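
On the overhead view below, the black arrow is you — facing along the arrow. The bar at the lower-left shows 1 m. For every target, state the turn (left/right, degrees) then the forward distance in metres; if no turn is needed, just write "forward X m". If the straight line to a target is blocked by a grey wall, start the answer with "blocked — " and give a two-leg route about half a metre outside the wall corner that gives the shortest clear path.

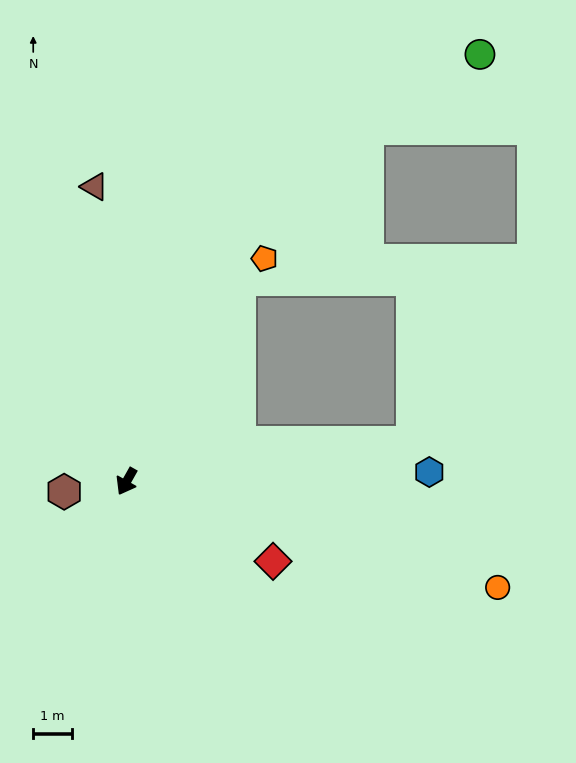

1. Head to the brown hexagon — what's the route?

turn right 51°, forward 1.6 m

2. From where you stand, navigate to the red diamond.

turn left 91°, forward 4.3 m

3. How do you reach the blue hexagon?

turn left 121°, forward 7.9 m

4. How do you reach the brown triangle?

turn right 144°, forward 7.7 m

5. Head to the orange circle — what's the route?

turn left 103°, forward 10.1 m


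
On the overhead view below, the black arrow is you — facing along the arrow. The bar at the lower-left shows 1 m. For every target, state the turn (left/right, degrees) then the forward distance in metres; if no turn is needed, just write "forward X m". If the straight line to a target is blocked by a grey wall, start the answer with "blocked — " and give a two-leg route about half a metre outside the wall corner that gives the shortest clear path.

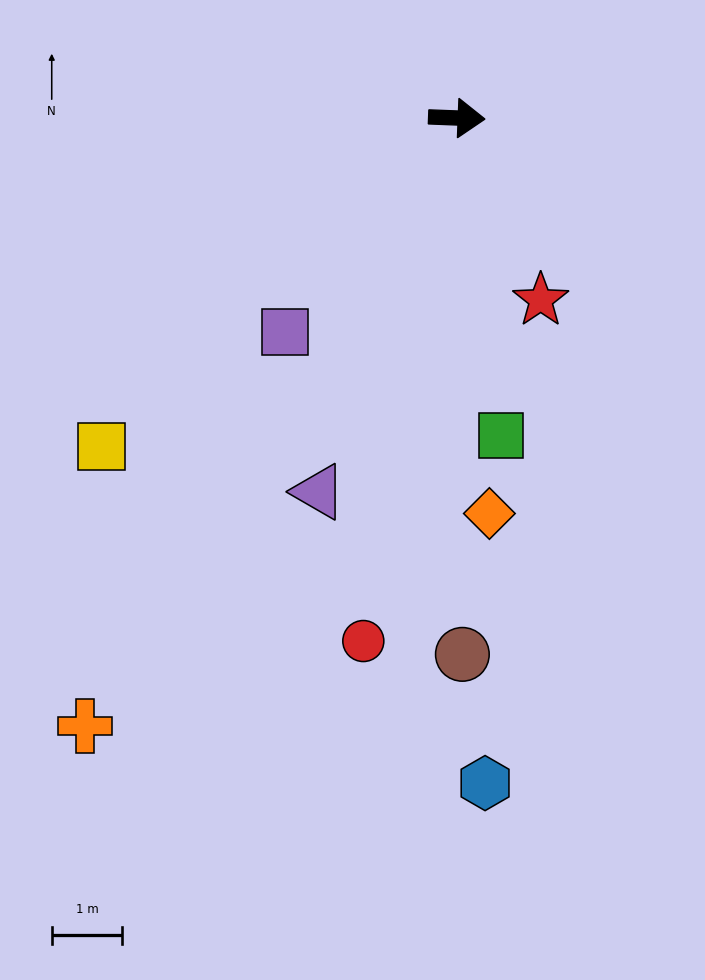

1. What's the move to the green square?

turn right 80°, forward 4.5 m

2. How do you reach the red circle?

turn right 98°, forward 7.5 m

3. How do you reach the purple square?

turn right 126°, forward 3.9 m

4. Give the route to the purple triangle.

turn right 108°, forward 5.6 m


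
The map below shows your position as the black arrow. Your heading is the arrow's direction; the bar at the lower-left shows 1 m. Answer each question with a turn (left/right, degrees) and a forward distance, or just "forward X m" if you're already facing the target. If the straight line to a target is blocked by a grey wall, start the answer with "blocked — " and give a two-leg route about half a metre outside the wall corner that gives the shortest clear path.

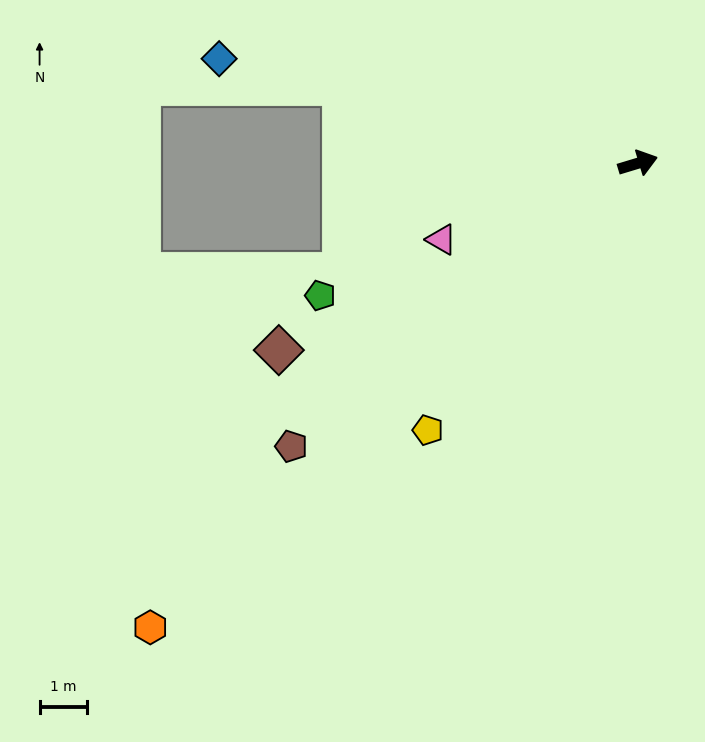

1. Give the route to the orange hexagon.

turn right 153°, forward 14.1 m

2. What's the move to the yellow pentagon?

turn right 145°, forward 7.1 m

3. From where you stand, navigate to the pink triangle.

turn right 176°, forward 4.4 m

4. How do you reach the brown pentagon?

turn right 158°, forward 9.4 m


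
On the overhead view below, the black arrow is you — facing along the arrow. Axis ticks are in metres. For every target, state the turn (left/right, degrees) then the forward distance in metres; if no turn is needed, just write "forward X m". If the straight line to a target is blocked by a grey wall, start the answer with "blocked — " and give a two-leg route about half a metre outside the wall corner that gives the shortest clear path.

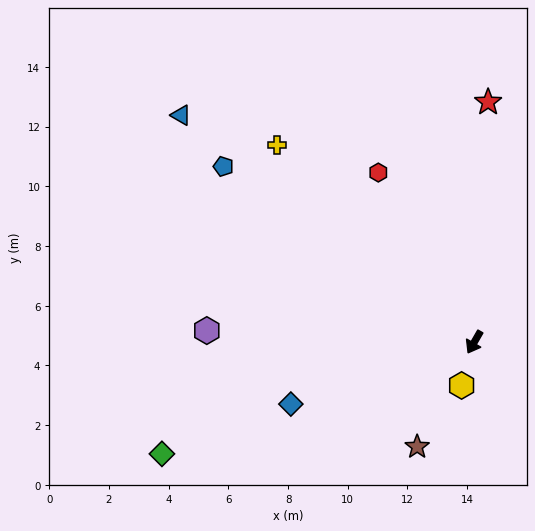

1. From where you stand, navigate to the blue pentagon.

turn right 95°, forward 10.3 m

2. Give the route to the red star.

turn right 153°, forward 8.1 m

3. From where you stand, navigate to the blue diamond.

turn right 41°, forward 6.5 m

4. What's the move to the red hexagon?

turn right 121°, forward 6.5 m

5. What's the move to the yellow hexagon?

turn left 14°, forward 1.5 m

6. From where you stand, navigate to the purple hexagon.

turn right 63°, forward 9.0 m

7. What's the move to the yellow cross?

turn right 105°, forward 9.3 m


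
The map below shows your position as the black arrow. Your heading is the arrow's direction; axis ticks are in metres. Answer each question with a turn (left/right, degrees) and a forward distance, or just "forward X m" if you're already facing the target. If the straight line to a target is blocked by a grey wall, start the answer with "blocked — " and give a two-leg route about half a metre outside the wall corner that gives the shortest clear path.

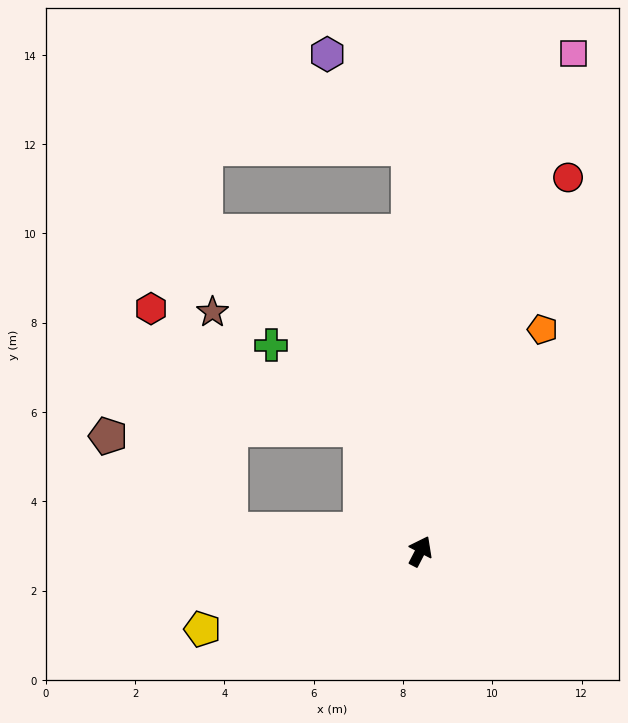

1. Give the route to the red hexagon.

blocked — turn left 52°, forward 3.1 m, then turn left 36°, forward 5.4 m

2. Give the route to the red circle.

turn left 6°, forward 9.0 m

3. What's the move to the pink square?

turn left 10°, forward 11.7 m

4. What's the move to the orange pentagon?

forward 5.7 m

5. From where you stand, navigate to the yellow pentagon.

turn left 137°, forward 5.2 m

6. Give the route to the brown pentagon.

blocked — turn left 111°, forward 4.3 m, then turn right 32°, forward 3.4 m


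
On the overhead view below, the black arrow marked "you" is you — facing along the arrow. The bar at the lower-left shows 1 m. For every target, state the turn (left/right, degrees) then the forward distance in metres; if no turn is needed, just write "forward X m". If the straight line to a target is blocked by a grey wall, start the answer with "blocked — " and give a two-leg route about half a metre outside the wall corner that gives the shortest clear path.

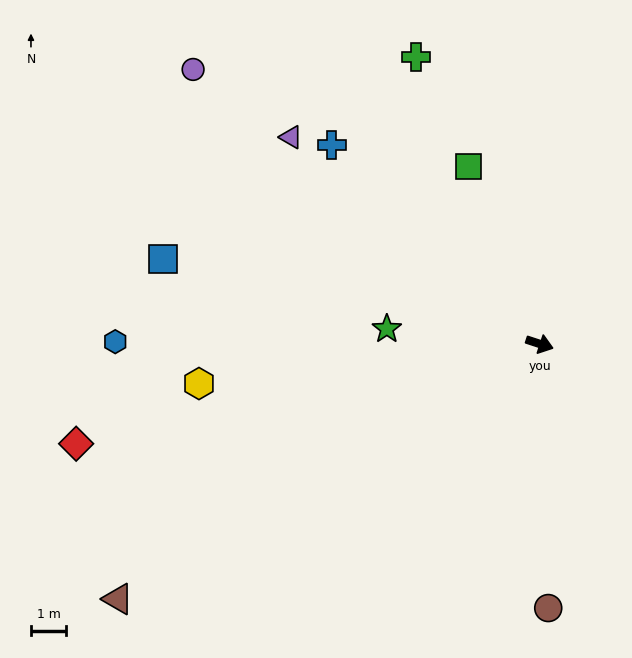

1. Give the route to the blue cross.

turn left 154°, forward 8.2 m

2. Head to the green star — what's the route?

turn right 167°, forward 4.4 m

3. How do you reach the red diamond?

turn right 150°, forward 13.5 m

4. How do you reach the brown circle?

turn right 70°, forward 7.5 m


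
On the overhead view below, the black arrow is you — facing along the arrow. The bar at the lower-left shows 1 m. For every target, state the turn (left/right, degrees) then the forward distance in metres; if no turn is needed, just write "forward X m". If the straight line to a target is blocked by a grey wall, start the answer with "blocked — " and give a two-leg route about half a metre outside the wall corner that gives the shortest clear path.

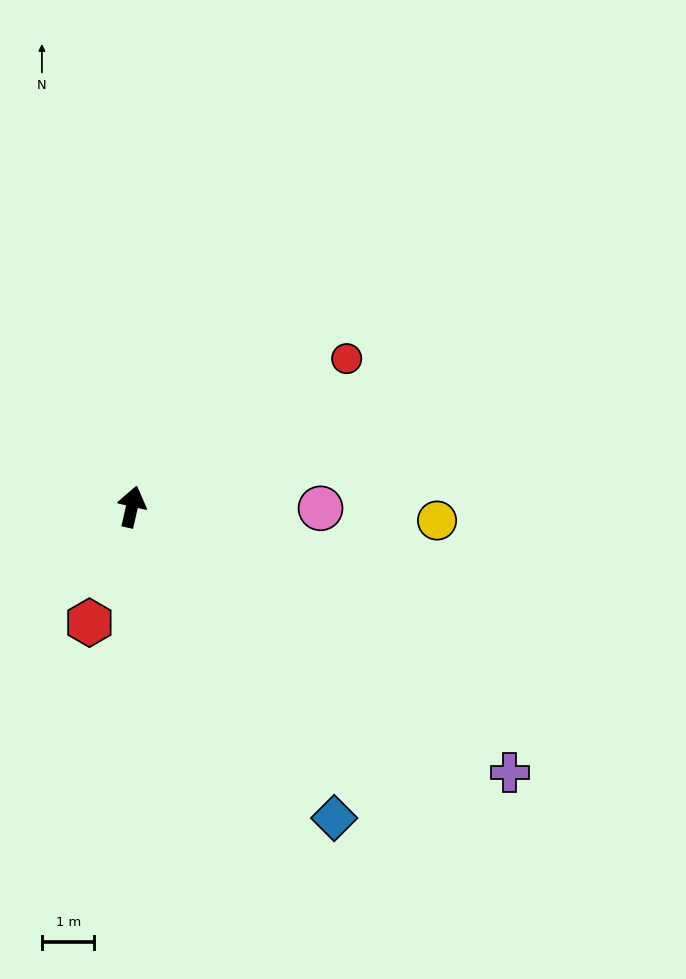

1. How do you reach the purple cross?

turn right 112°, forward 8.8 m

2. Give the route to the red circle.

turn right 43°, forward 5.0 m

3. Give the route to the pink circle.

turn right 78°, forward 3.6 m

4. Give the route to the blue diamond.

turn right 134°, forward 7.1 m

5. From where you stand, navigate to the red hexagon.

turn left 173°, forward 2.4 m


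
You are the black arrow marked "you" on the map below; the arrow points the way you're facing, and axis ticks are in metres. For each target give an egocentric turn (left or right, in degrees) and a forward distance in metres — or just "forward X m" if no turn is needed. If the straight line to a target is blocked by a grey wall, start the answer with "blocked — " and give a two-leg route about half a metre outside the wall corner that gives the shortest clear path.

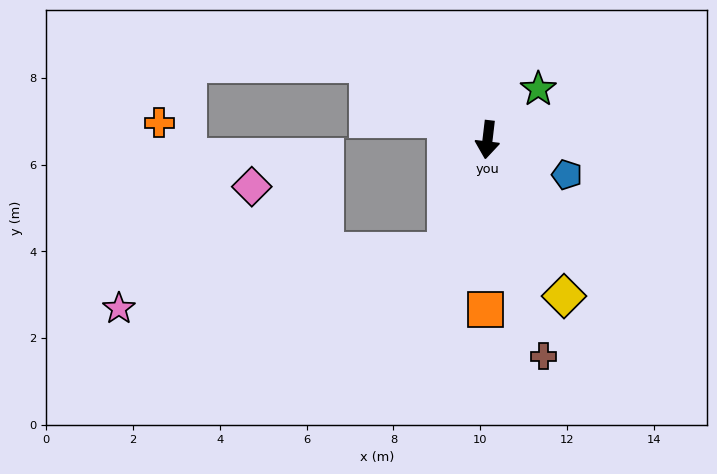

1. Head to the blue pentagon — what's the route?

turn left 73°, forward 2.0 m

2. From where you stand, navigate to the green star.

turn left 142°, forward 1.7 m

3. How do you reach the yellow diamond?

turn left 33°, forward 4.0 m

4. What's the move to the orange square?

turn left 6°, forward 3.9 m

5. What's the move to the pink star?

blocked — turn right 14°, forward 2.7 m, then turn right 59°, forward 7.6 m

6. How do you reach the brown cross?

turn left 21°, forward 5.2 m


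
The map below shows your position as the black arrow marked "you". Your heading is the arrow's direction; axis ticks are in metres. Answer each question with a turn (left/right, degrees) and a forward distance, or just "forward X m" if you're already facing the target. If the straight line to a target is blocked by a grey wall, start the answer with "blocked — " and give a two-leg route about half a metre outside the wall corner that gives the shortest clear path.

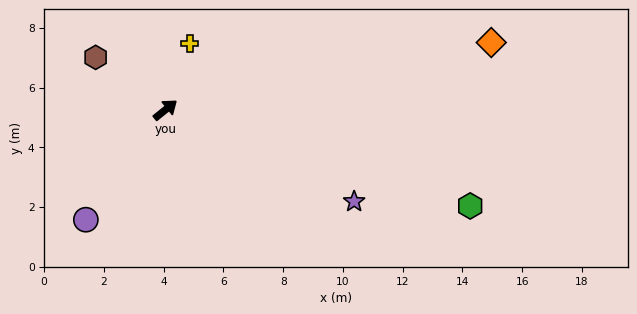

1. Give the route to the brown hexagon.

turn left 104°, forward 2.9 m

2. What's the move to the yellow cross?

turn left 31°, forward 2.4 m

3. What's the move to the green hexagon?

turn right 56°, forward 10.7 m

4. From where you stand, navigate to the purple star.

turn right 65°, forward 7.0 m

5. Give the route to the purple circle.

turn right 165°, forward 4.5 m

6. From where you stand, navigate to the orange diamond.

turn right 27°, forward 11.1 m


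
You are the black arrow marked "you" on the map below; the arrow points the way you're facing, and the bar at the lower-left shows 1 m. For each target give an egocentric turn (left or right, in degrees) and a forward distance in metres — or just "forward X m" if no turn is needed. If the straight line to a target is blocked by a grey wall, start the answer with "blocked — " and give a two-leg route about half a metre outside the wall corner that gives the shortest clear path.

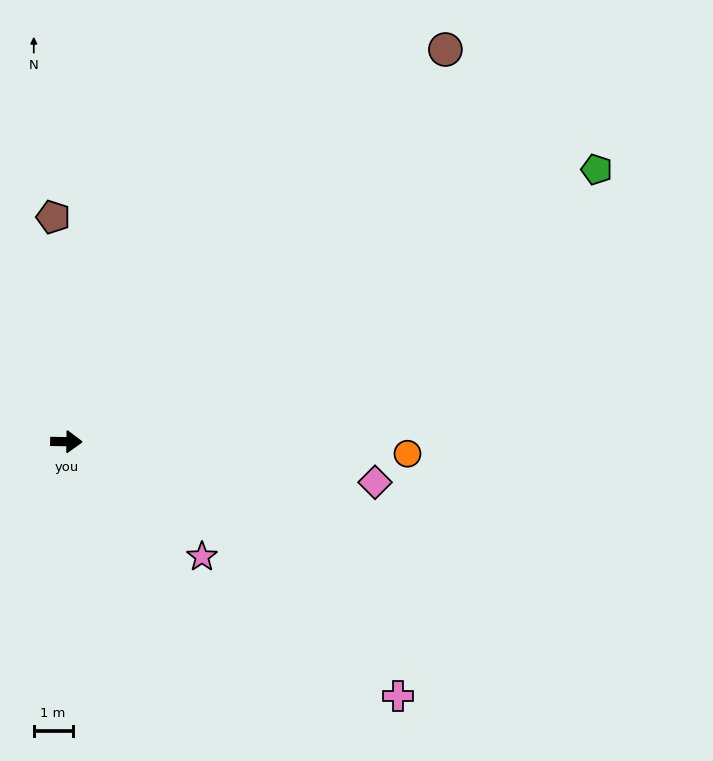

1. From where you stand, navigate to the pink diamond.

turn right 7°, forward 8.0 m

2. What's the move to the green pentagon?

turn left 28°, forward 15.4 m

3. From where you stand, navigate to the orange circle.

forward 8.8 m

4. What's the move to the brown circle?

turn left 47°, forward 14.1 m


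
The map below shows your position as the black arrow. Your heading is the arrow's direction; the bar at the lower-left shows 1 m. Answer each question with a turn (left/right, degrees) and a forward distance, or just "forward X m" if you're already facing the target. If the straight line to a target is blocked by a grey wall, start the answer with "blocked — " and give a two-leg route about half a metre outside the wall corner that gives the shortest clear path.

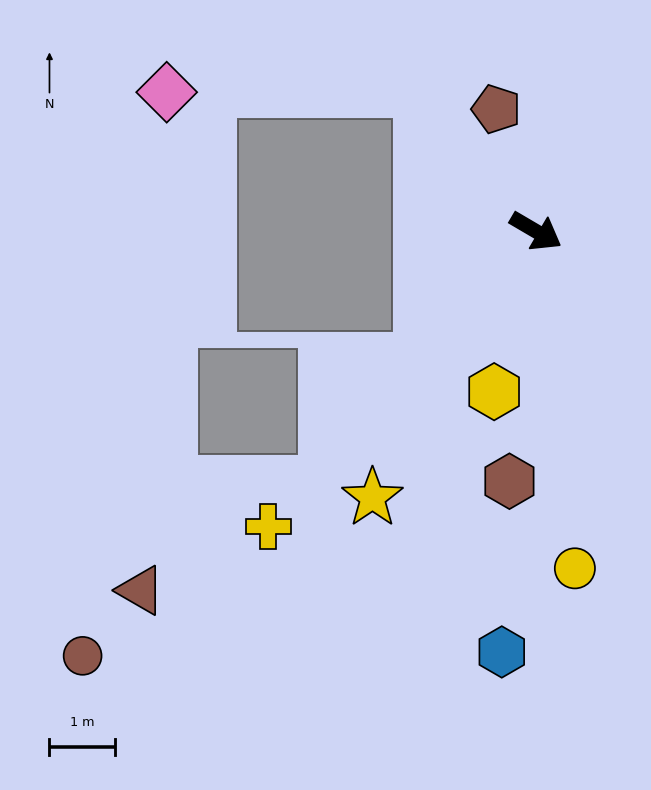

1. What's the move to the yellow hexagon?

turn right 74°, forward 2.5 m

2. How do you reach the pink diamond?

blocked — turn left 159°, forward 2.8 m, then turn left 52°, forward 3.9 m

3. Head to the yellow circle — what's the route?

turn right 53°, forward 5.2 m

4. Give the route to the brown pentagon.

turn left 138°, forward 2.0 m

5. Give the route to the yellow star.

turn right 91°, forward 4.8 m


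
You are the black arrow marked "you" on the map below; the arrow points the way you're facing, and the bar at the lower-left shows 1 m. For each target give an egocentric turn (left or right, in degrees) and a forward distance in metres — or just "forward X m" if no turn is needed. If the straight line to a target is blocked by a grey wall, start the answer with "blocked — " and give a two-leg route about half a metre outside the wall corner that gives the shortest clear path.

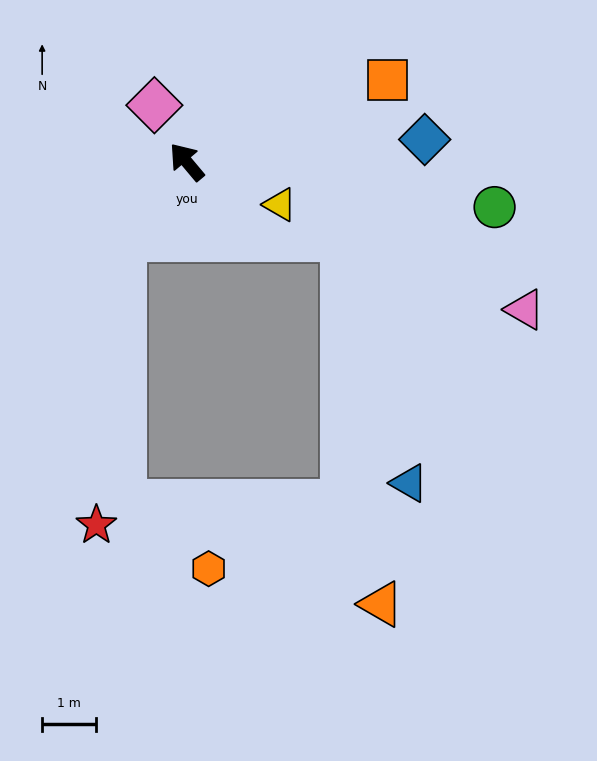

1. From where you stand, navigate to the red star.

blocked — turn left 101°, forward 1.9 m, then turn left 33°, forward 5.3 m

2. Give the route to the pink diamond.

turn right 10°, forward 1.2 m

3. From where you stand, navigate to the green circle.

turn right 138°, forward 5.8 m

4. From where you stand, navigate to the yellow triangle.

turn right 155°, forward 1.9 m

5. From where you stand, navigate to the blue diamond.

turn right 125°, forward 4.5 m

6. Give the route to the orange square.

turn right 108°, forward 4.0 m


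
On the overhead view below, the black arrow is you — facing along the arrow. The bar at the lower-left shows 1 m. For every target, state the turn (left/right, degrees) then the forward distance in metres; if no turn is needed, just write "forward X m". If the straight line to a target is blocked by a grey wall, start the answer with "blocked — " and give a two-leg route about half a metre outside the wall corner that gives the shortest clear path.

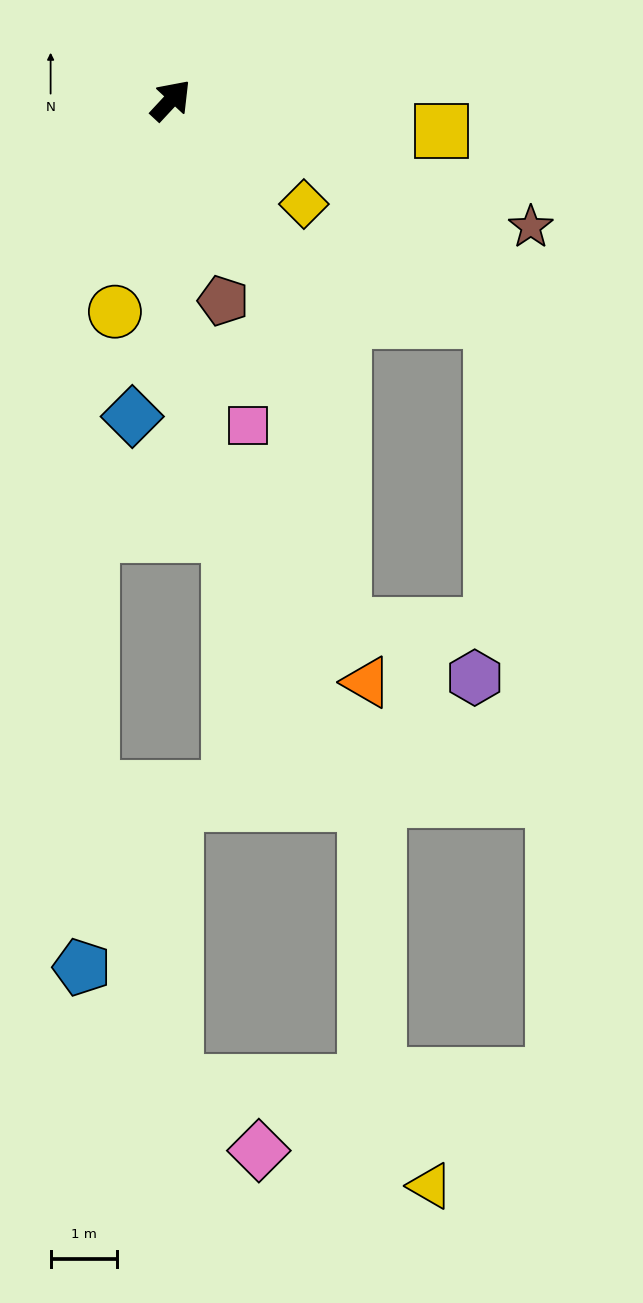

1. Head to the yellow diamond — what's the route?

turn right 85°, forward 2.5 m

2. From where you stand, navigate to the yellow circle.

turn right 152°, forward 3.3 m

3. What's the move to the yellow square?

turn right 54°, forward 4.1 m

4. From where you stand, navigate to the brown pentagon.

turn right 122°, forward 3.1 m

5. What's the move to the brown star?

turn right 67°, forward 5.7 m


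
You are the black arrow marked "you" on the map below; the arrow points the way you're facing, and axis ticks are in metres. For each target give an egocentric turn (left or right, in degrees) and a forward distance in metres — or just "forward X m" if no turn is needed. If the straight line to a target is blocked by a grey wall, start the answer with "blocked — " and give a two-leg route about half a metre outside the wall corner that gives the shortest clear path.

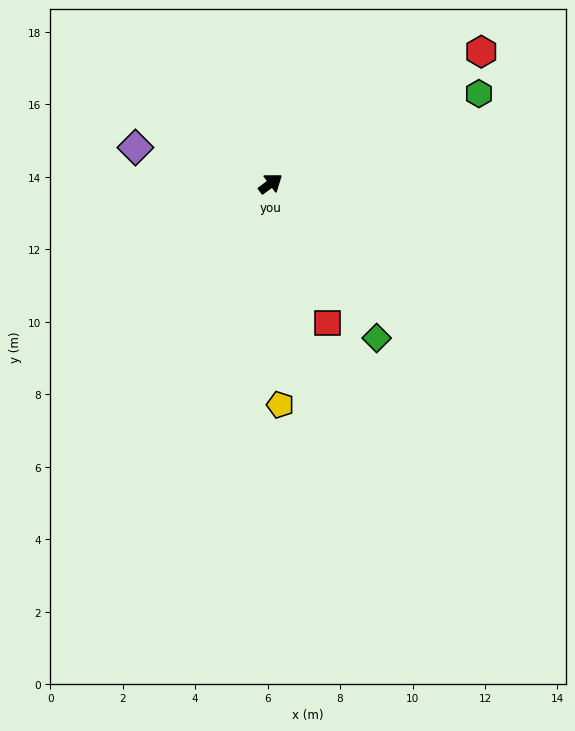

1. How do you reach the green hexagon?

turn right 13°, forward 6.3 m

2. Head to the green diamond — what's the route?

turn right 92°, forward 5.2 m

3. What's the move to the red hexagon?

turn right 4°, forward 6.9 m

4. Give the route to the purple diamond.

turn left 129°, forward 3.9 m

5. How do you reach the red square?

turn right 104°, forward 4.2 m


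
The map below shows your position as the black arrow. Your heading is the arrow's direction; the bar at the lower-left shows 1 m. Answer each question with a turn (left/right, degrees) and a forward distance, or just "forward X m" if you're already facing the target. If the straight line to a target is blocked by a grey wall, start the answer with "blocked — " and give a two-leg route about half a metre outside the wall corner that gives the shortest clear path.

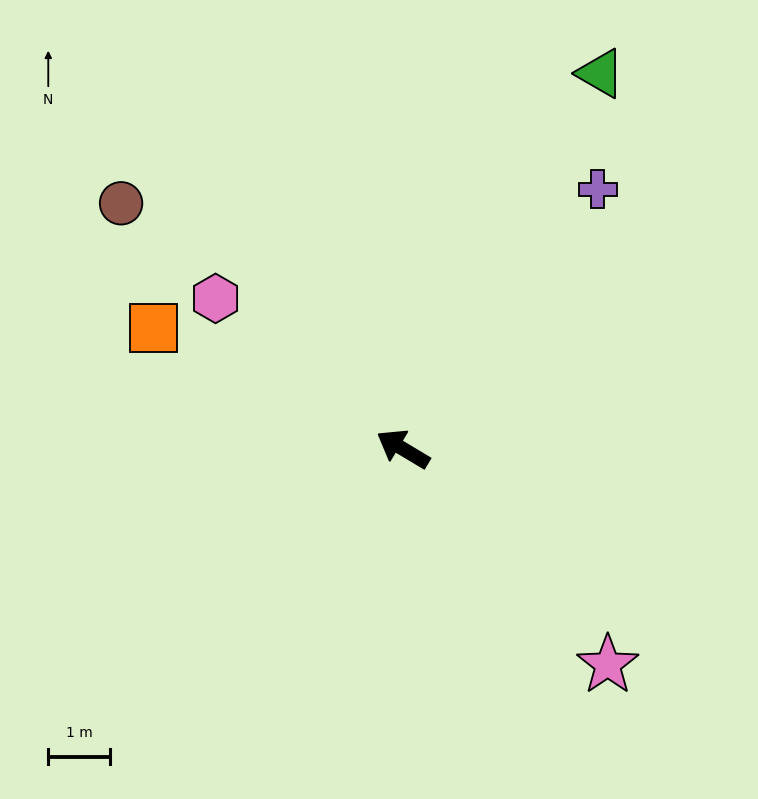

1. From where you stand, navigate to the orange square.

turn left 5°, forward 4.5 m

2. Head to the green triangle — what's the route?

turn right 87°, forward 6.8 m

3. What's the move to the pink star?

turn left 164°, forward 4.8 m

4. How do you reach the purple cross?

turn right 96°, forward 5.2 m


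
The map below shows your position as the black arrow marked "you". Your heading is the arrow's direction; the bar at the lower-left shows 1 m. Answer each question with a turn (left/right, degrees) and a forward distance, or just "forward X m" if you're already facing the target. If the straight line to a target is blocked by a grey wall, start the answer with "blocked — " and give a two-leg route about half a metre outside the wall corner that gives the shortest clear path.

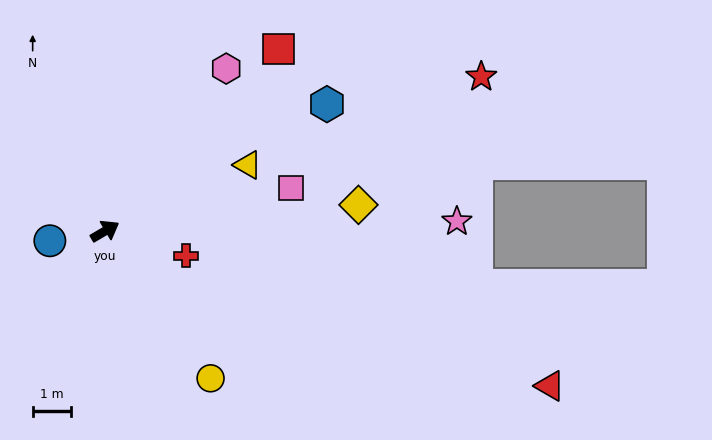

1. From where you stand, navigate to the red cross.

turn right 47°, forward 2.2 m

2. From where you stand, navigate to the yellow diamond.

turn right 25°, forward 6.7 m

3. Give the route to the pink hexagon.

turn left 23°, forward 5.3 m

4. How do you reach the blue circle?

turn left 160°, forward 1.5 m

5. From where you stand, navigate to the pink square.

turn right 17°, forward 5.0 m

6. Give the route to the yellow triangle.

turn right 6°, forward 4.1 m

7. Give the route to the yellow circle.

turn right 85°, forward 4.8 m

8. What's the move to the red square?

turn left 16°, forward 6.6 m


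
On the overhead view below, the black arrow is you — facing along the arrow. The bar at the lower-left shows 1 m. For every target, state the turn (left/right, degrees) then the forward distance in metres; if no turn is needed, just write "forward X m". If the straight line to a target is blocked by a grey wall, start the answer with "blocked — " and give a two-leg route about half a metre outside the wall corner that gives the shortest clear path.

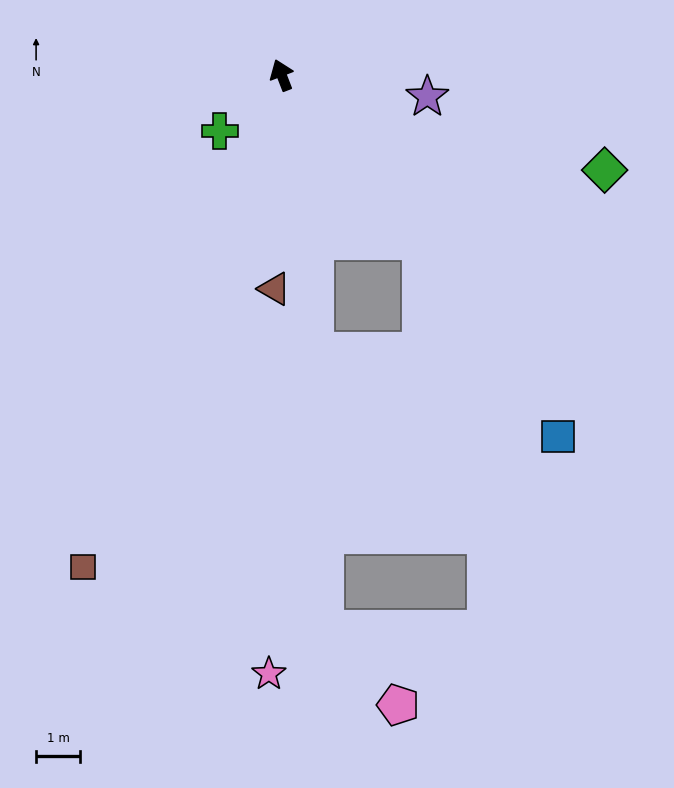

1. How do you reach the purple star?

turn right 120°, forward 3.3 m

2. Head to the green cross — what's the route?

turn left 111°, forward 1.9 m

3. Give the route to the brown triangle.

turn left 157°, forward 4.8 m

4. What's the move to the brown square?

turn left 137°, forward 12.0 m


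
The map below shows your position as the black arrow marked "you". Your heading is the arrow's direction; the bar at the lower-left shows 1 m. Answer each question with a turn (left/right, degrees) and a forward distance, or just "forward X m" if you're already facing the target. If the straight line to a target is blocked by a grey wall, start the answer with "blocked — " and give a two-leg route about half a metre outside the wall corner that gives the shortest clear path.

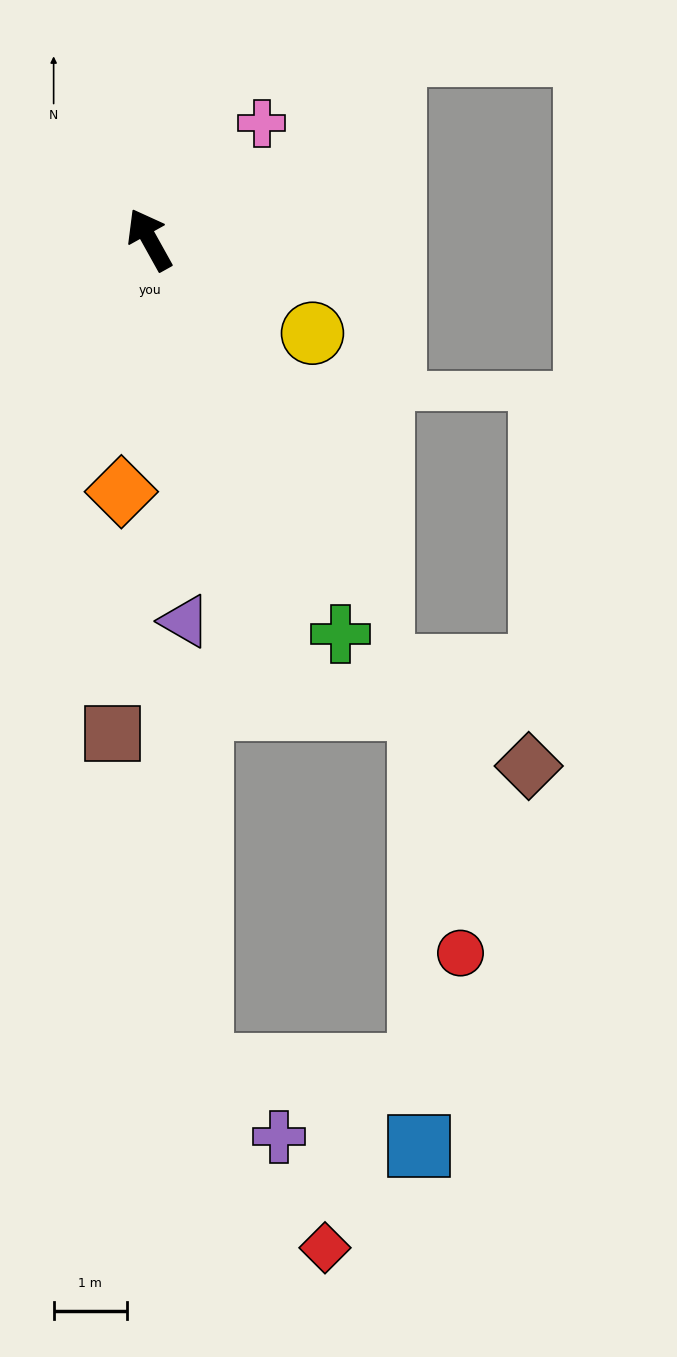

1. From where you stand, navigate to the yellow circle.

turn right 149°, forward 2.6 m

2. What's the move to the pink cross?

turn right 73°, forward 2.2 m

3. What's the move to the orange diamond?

turn left 145°, forward 3.5 m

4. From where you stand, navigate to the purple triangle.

turn left 156°, forward 5.3 m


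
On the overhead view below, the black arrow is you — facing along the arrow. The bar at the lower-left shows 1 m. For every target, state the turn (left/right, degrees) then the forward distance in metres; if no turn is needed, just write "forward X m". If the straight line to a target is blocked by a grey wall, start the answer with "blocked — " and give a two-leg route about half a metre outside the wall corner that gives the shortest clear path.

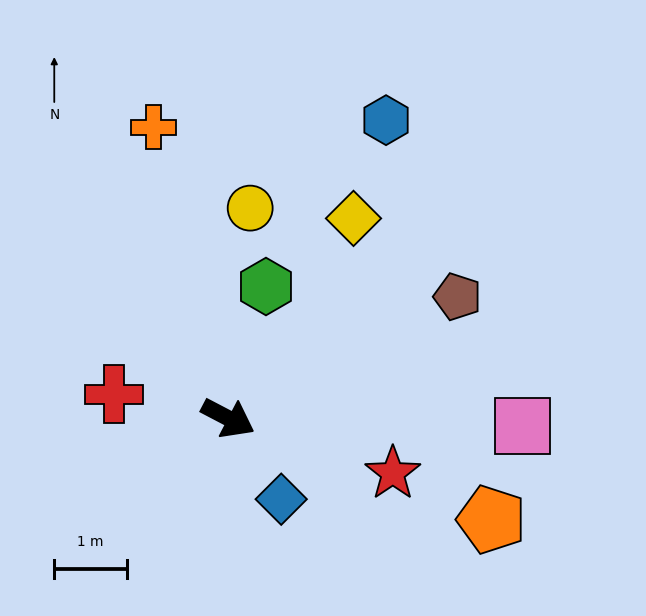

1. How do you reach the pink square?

turn left 26°, forward 4.1 m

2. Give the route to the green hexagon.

turn left 102°, forward 1.9 m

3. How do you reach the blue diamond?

turn right 29°, forward 1.3 m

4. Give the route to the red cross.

turn right 164°, forward 1.6 m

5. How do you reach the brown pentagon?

turn left 56°, forward 3.6 m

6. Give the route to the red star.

turn left 9°, forward 2.4 m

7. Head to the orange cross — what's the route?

turn left 132°, forward 4.2 m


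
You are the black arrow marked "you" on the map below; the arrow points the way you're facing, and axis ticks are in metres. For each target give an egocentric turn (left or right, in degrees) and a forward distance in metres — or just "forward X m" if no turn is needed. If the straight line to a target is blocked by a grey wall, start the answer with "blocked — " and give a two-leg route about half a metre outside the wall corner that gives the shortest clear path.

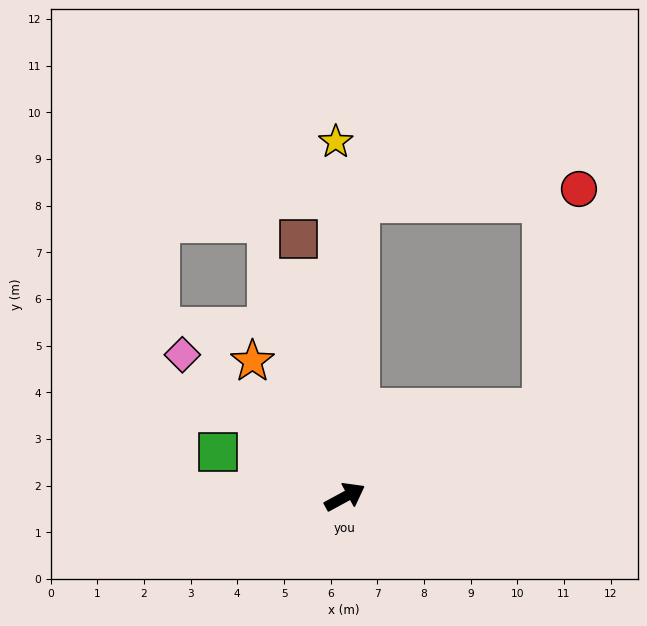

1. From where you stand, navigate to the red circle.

blocked — turn right 4°, forward 4.6 m, then turn left 56°, forward 4.8 m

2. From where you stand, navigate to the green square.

turn left 132°, forward 2.9 m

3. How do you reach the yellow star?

turn left 63°, forward 7.6 m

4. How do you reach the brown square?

turn left 72°, forward 5.6 m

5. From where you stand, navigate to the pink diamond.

turn left 110°, forward 4.6 m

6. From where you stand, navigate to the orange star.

turn left 96°, forward 3.5 m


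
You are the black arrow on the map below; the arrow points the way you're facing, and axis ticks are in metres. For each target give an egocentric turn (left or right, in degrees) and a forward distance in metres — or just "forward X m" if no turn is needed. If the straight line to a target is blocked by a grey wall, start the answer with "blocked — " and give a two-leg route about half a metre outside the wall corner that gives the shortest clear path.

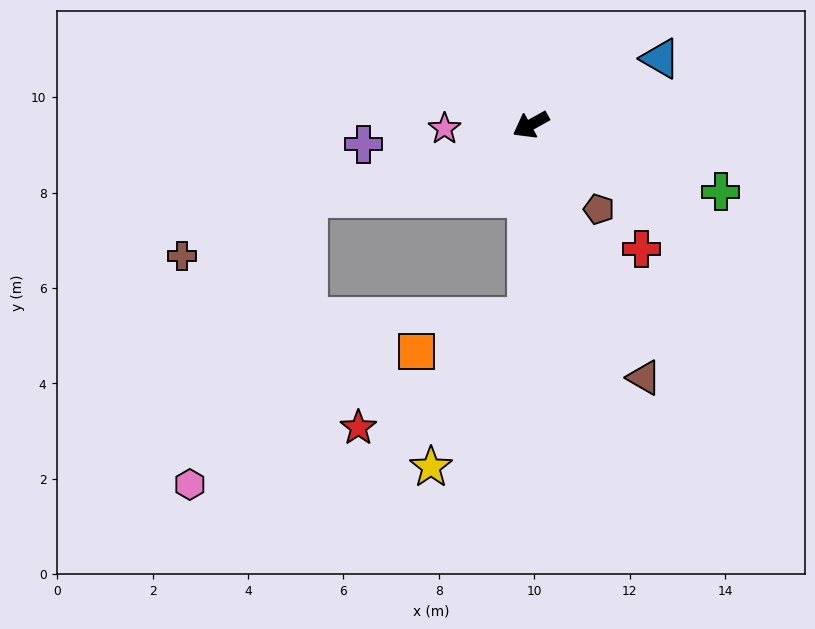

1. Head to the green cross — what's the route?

turn left 131°, forward 4.2 m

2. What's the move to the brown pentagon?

turn left 100°, forward 2.3 m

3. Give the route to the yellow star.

blocked — turn left 60°, forward 4.0 m, then turn right 32°, forward 3.7 m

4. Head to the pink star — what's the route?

turn right 27°, forward 1.8 m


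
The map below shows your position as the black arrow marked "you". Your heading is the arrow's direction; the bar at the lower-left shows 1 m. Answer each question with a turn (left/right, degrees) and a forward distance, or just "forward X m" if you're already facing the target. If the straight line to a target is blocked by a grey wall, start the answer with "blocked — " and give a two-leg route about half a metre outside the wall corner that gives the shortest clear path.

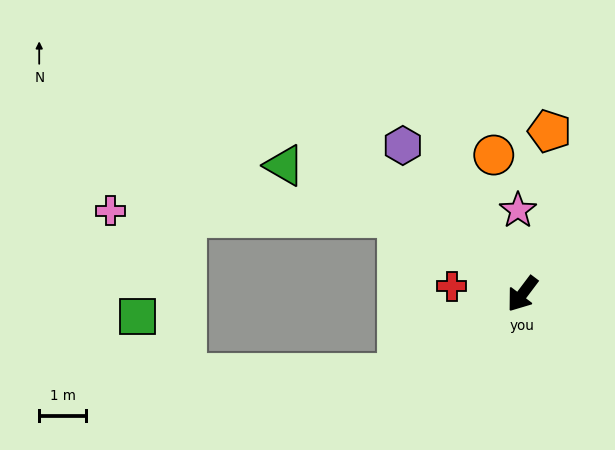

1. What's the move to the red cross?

turn right 59°, forward 1.5 m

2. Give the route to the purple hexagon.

turn right 104°, forward 4.0 m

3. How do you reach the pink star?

turn right 140°, forward 1.8 m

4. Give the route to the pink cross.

blocked — turn right 84°, forward 3.1 m, then turn left 30°, forward 6.1 m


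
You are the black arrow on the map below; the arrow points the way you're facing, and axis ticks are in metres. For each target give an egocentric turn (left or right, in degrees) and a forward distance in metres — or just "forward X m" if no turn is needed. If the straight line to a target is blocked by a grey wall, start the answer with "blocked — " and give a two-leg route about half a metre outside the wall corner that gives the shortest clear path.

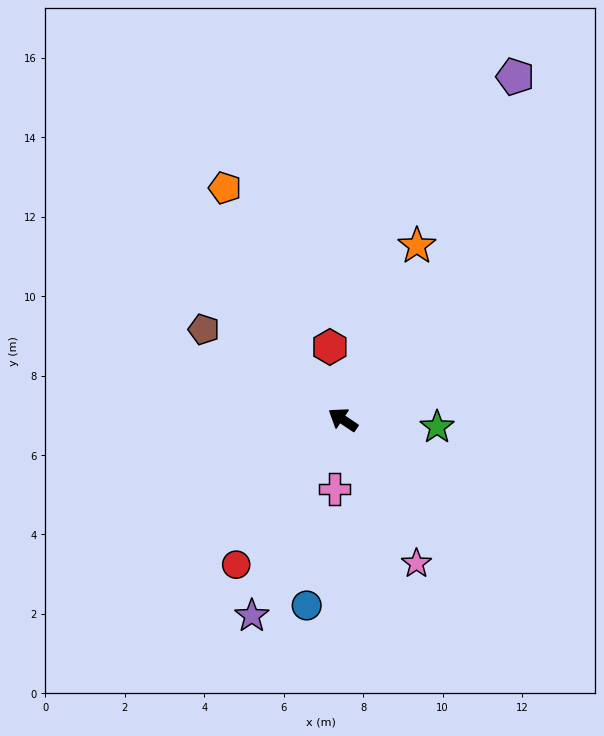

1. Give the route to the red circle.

turn left 87°, forward 4.5 m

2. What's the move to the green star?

turn right 151°, forward 2.4 m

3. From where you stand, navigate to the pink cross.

turn left 117°, forward 1.8 m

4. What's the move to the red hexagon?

turn right 46°, forward 1.9 m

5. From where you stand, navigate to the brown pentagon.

forward 4.2 m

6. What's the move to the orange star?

turn right 79°, forward 4.8 m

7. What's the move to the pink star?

turn left 151°, forward 4.1 m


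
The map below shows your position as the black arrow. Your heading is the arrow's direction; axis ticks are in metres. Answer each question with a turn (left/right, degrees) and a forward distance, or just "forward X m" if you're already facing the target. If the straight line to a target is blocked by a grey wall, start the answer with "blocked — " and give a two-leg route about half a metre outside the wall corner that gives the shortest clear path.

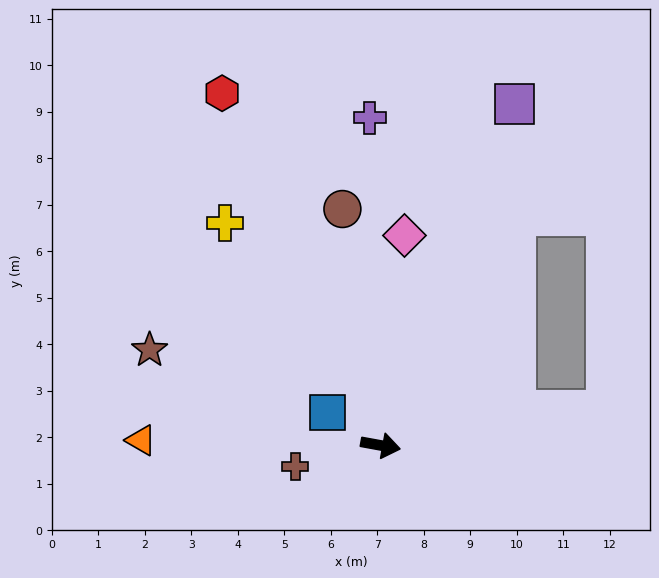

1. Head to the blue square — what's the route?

turn left 159°, forward 1.3 m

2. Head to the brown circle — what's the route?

turn left 110°, forward 5.1 m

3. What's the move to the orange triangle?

turn right 171°, forward 5.2 m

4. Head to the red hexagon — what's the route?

turn left 125°, forward 8.3 m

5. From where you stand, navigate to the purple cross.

turn left 102°, forward 7.0 m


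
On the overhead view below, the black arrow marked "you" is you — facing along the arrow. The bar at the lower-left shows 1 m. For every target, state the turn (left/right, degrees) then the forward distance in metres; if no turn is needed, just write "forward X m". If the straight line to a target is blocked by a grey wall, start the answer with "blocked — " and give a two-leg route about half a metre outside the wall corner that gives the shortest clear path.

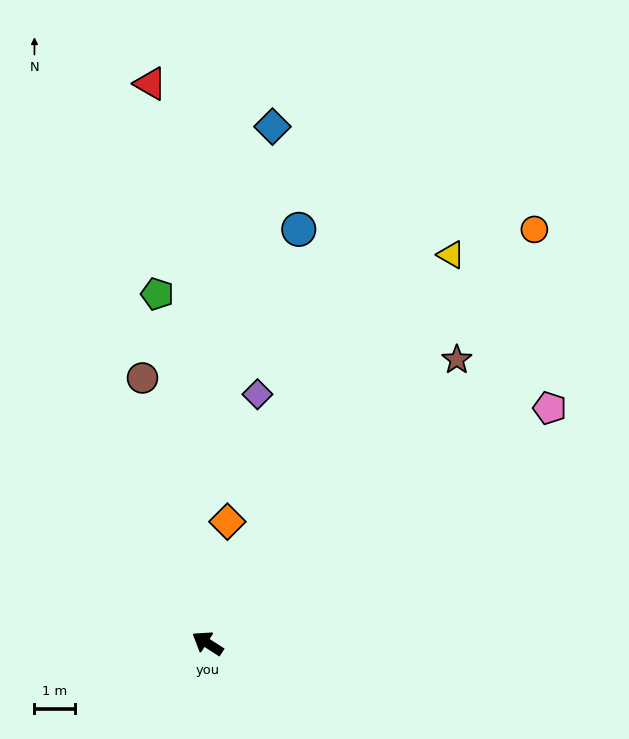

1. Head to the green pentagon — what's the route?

turn right 49°, forward 8.8 m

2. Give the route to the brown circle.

turn right 43°, forward 6.8 m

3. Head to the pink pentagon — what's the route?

turn right 113°, forward 10.4 m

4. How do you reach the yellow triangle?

turn right 89°, forward 11.4 m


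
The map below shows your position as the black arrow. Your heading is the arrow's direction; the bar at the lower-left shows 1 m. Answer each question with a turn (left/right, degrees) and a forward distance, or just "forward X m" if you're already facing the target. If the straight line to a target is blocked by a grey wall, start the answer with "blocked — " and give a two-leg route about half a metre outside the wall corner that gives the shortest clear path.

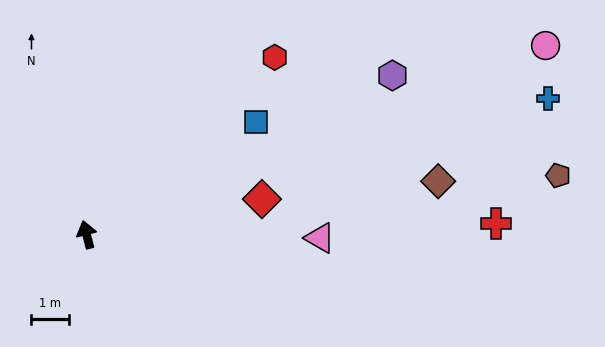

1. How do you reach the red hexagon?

turn right 61°, forward 7.0 m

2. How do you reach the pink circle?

turn right 82°, forward 13.4 m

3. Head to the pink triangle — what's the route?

turn right 105°, forward 6.3 m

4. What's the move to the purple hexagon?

turn right 77°, forward 9.3 m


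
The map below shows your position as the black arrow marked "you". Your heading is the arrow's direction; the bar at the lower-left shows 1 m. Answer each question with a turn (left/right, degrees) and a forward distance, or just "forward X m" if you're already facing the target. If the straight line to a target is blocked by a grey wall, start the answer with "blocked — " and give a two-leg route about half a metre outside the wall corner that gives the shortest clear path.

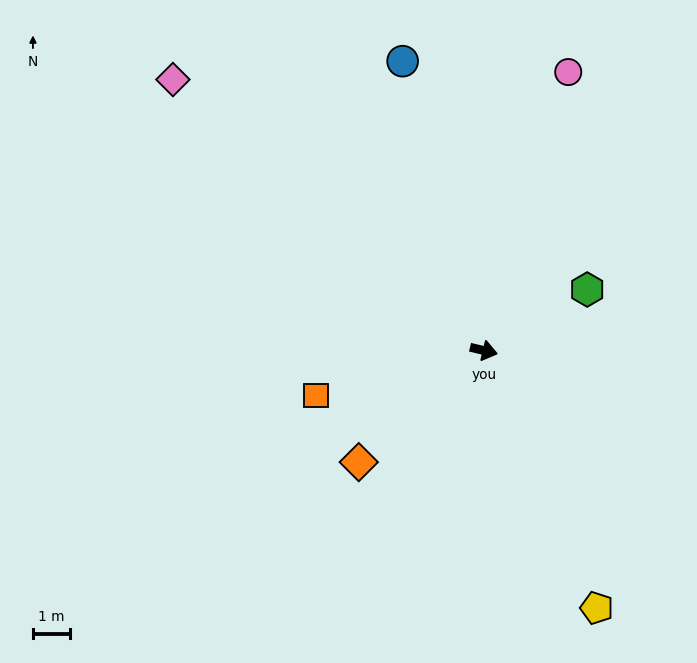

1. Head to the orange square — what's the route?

turn right 151°, forward 4.8 m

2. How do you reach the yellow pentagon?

turn right 53°, forward 7.7 m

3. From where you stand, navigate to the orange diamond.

turn right 125°, forward 4.6 m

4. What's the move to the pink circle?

turn left 87°, forward 8.0 m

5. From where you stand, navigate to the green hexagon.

turn left 44°, forward 3.3 m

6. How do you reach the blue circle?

turn left 119°, forward 8.2 m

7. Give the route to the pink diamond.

turn left 153°, forward 11.3 m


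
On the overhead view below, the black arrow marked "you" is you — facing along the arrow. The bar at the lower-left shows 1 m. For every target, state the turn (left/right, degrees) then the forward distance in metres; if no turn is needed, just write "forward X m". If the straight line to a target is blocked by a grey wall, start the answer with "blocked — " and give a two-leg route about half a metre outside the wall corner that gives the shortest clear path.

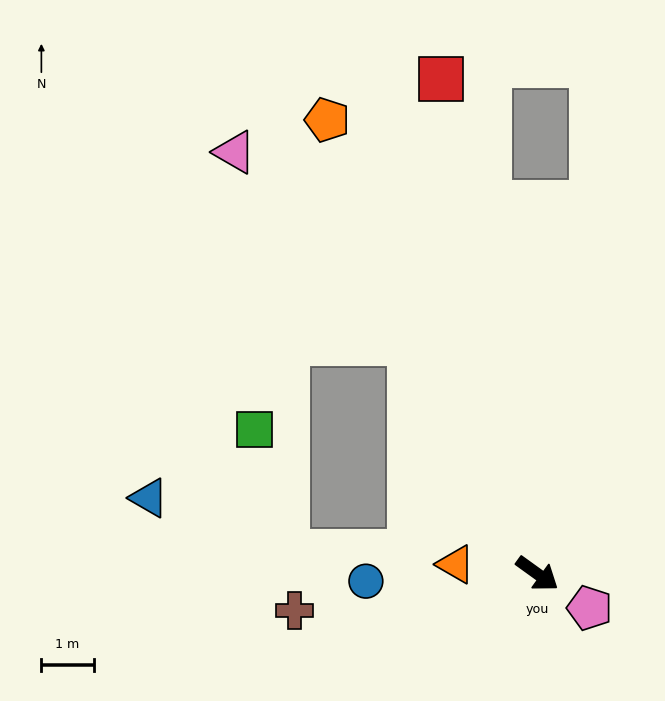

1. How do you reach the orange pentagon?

turn left 151°, forward 9.6 m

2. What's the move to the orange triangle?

turn right 151°, forward 1.6 m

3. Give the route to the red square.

turn left 137°, forward 9.7 m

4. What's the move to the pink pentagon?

turn left 3°, forward 1.2 m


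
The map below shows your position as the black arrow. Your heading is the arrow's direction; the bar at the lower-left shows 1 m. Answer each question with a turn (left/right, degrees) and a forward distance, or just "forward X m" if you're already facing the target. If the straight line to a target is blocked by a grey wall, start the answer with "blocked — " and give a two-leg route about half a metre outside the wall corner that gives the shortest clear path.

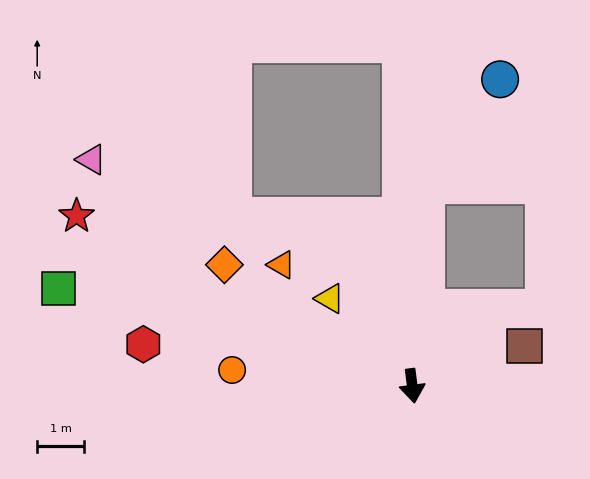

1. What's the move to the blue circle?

blocked — turn left 169°, forward 4.3 m, then turn right 32°, forward 2.8 m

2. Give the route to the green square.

turn right 113°, forward 7.9 m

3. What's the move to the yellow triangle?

turn right 144°, forward 2.6 m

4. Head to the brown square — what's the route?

turn left 102°, forward 2.6 m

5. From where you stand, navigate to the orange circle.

turn right 102°, forward 3.9 m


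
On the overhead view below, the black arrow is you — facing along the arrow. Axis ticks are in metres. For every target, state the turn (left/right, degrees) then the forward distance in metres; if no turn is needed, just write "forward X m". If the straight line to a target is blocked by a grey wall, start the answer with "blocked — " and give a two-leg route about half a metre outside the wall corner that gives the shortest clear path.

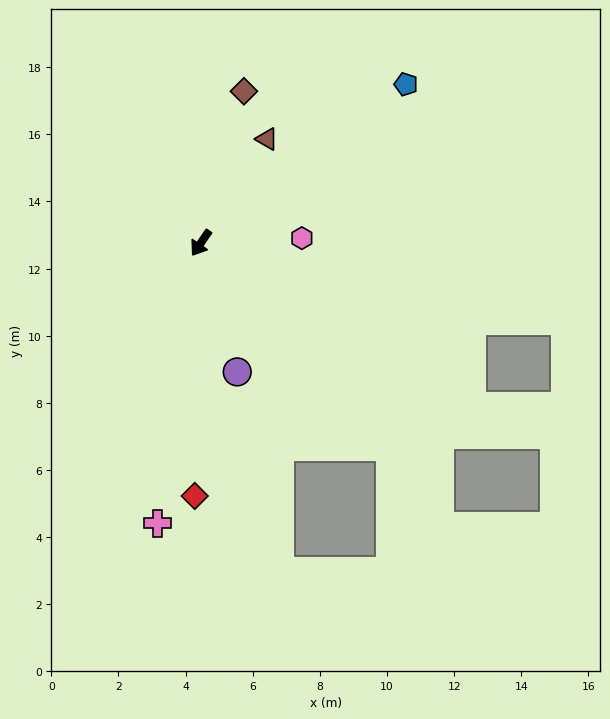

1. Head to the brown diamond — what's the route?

turn right 162°, forward 4.7 m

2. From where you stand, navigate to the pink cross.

turn left 25°, forward 8.4 m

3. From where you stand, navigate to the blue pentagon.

turn left 162°, forward 7.7 m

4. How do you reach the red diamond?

turn left 33°, forward 7.5 m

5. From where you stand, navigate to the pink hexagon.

turn left 127°, forward 3.0 m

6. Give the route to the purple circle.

turn left 50°, forward 4.0 m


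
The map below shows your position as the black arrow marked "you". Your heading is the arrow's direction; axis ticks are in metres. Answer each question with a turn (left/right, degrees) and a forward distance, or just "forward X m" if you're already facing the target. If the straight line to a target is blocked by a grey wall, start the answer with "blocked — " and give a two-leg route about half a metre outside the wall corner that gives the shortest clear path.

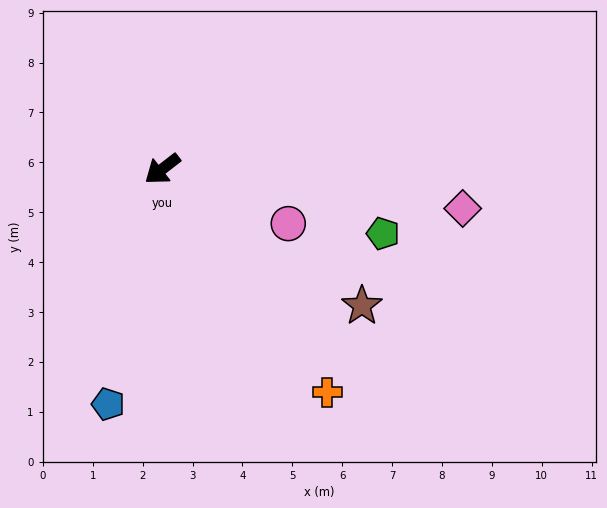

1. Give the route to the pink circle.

turn left 119°, forward 2.8 m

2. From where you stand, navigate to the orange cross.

turn left 89°, forward 5.6 m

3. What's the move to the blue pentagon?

turn left 39°, forward 4.8 m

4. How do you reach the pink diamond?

turn left 135°, forward 6.1 m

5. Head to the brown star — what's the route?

turn left 108°, forward 4.9 m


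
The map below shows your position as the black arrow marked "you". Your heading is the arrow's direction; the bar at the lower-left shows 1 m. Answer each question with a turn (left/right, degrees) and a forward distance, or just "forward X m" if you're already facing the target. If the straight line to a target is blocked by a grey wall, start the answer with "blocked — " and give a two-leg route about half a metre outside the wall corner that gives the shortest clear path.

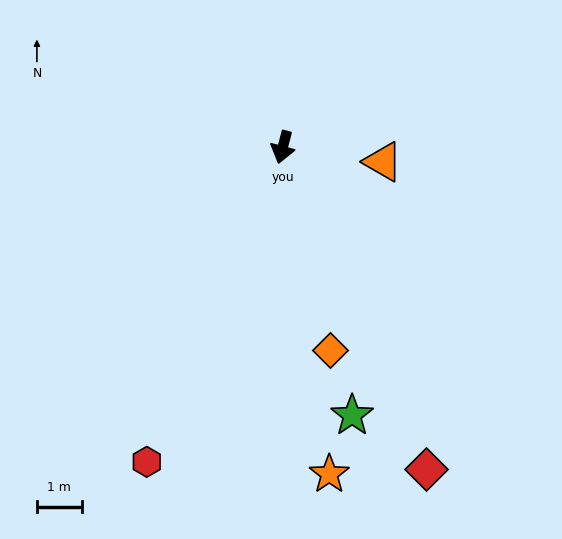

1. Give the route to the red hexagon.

turn right 9°, forward 7.6 m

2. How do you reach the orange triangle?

turn left 96°, forward 2.3 m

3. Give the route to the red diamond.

turn left 39°, forward 7.8 m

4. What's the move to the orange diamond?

turn left 28°, forward 4.6 m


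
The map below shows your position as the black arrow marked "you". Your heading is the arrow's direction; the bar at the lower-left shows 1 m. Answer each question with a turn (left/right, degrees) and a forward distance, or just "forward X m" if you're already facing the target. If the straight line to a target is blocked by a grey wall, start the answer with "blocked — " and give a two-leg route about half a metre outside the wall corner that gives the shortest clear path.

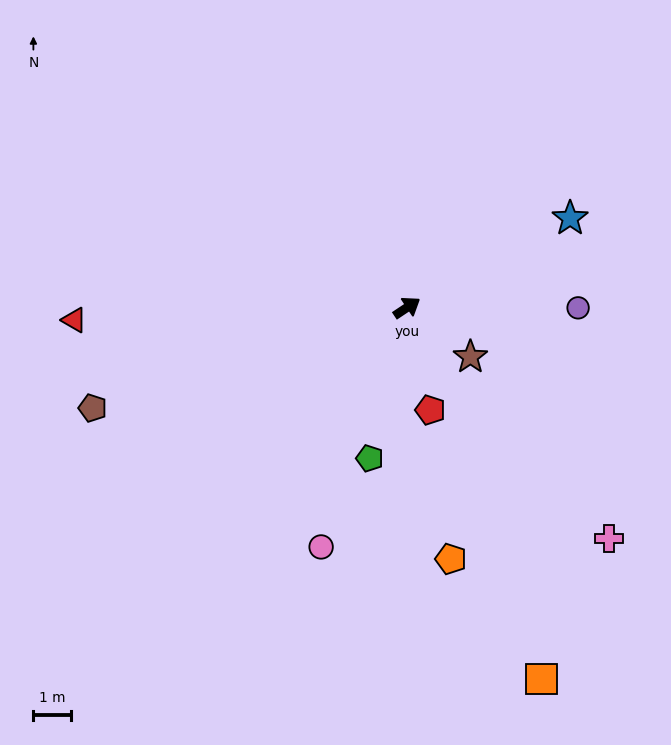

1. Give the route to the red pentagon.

turn right 111°, forward 2.8 m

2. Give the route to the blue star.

turn right 5°, forward 5.0 m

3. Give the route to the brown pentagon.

turn left 164°, forward 8.9 m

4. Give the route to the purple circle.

turn right 34°, forward 4.6 m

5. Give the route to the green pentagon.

turn right 138°, forward 4.2 m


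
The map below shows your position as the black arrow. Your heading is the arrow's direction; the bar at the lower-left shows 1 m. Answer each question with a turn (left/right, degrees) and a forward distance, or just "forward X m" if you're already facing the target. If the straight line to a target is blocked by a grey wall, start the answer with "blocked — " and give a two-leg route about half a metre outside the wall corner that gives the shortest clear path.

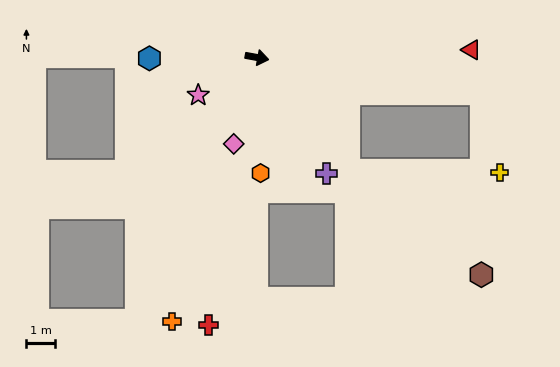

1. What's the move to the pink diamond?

turn right 95°, forward 3.1 m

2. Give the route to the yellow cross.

blocked — turn right 41°, forward 5.1 m, then turn left 51°, forward 5.3 m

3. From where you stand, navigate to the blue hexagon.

turn right 169°, forward 3.7 m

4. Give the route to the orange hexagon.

turn right 78°, forward 4.0 m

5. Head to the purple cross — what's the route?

turn right 49°, forward 4.7 m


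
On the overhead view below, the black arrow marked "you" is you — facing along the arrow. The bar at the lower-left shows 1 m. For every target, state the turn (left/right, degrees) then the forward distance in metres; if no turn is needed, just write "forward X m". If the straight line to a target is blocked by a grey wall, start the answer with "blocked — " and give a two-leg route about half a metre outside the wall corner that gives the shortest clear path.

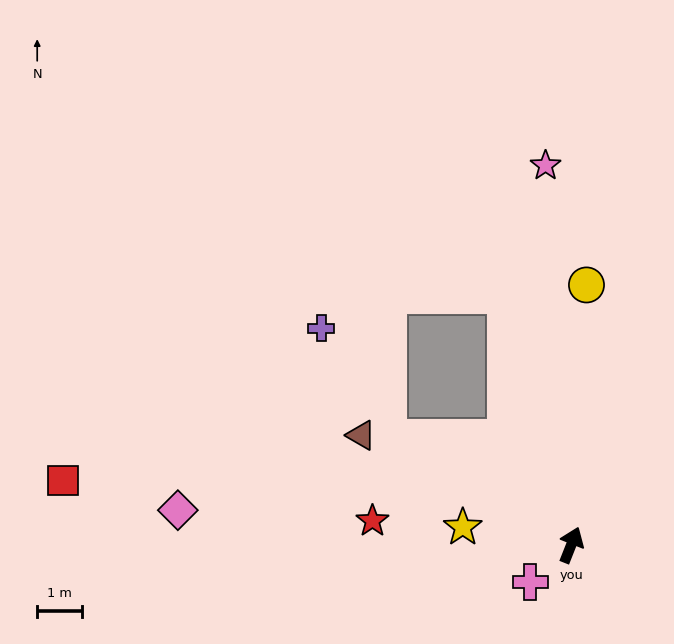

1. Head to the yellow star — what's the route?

turn left 102°, forward 2.5 m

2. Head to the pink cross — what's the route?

turn left 154°, forward 1.2 m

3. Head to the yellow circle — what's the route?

turn left 18°, forward 5.8 m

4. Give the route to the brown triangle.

turn left 84°, forward 5.3 m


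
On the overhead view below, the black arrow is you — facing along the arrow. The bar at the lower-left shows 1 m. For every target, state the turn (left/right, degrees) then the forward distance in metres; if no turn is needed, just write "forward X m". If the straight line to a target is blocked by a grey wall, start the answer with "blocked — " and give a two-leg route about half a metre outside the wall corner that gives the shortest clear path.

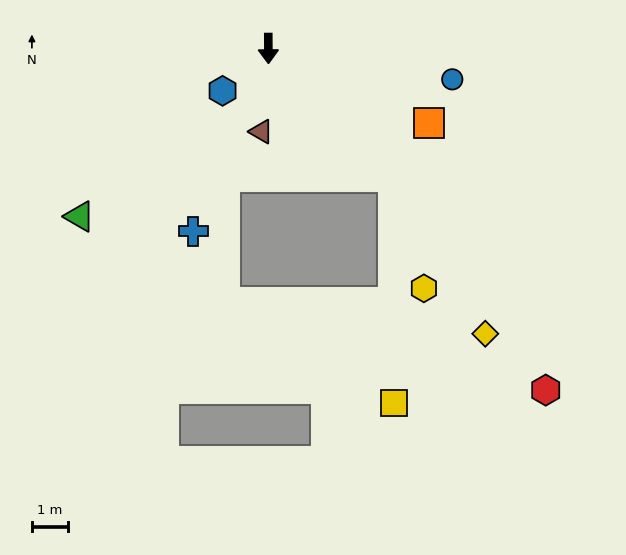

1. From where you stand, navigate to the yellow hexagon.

blocked — turn left 44°, forward 5.0 m, then turn right 29°, forward 3.2 m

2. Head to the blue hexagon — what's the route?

turn right 48°, forward 1.7 m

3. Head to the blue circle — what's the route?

turn left 80°, forward 5.2 m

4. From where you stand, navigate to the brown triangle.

turn right 5°, forward 2.3 m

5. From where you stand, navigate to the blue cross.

turn right 23°, forward 5.5 m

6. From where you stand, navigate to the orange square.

turn left 65°, forward 5.0 m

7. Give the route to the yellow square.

blocked — turn left 44°, forward 5.0 m, then turn right 44°, forward 6.3 m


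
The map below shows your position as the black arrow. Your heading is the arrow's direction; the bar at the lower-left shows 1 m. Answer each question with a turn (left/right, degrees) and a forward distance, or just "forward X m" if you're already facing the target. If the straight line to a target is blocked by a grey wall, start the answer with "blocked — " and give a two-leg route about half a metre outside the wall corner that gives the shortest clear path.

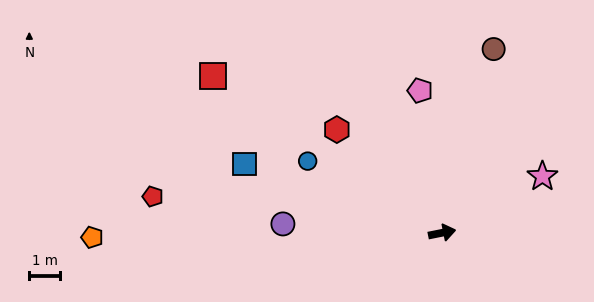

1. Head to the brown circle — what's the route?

turn left 63°, forward 6.2 m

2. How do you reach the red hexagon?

turn left 124°, forward 4.8 m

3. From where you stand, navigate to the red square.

turn left 134°, forward 9.0 m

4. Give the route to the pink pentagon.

turn left 87°, forward 4.7 m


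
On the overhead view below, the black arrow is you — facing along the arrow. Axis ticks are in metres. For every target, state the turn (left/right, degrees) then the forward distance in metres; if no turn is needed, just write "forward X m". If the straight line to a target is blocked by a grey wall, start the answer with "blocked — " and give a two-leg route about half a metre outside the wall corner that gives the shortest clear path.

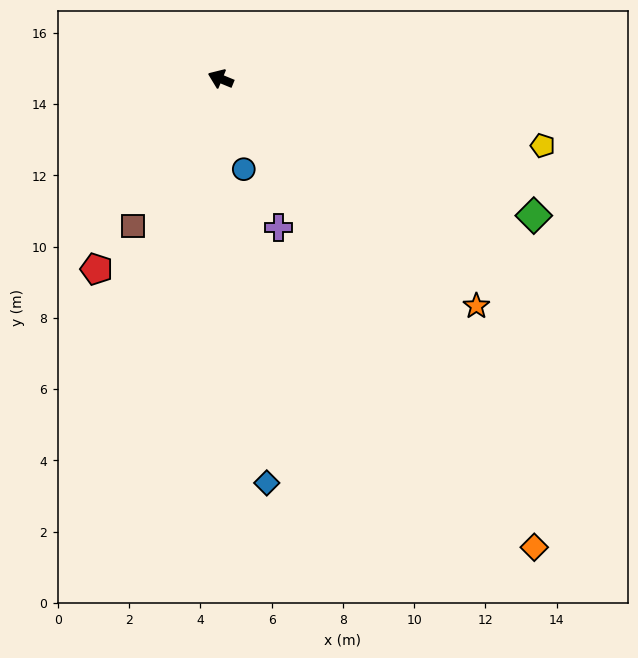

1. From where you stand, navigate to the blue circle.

turn left 127°, forward 2.6 m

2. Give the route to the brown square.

turn left 82°, forward 4.8 m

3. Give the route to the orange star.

turn left 161°, forward 9.6 m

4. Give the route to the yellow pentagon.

turn right 169°, forward 9.2 m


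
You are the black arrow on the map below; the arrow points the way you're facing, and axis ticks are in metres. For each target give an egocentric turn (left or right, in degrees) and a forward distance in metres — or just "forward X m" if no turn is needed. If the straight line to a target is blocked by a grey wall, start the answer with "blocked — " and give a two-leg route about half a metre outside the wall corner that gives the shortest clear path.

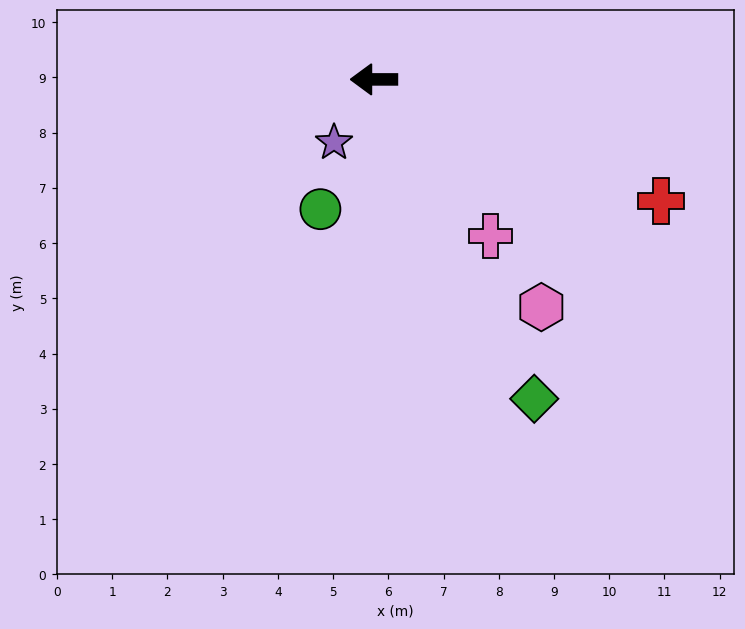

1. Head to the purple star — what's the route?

turn left 58°, forward 1.4 m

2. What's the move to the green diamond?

turn left 117°, forward 6.5 m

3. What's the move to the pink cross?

turn left 127°, forward 3.5 m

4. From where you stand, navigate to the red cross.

turn left 157°, forward 5.6 m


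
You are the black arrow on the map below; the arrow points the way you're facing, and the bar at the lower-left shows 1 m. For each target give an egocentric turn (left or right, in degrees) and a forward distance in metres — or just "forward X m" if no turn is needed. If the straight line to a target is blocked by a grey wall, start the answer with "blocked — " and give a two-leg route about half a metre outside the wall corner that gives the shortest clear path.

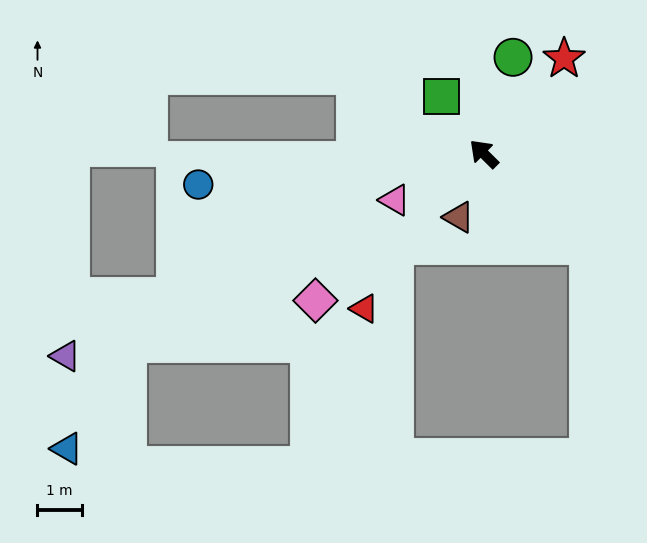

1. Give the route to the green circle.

turn right 62°, forward 2.3 m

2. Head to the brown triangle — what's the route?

turn left 113°, forward 1.5 m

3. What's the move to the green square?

turn right 9°, forward 1.6 m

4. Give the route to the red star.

turn right 85°, forward 2.8 m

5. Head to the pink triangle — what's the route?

turn left 72°, forward 2.3 m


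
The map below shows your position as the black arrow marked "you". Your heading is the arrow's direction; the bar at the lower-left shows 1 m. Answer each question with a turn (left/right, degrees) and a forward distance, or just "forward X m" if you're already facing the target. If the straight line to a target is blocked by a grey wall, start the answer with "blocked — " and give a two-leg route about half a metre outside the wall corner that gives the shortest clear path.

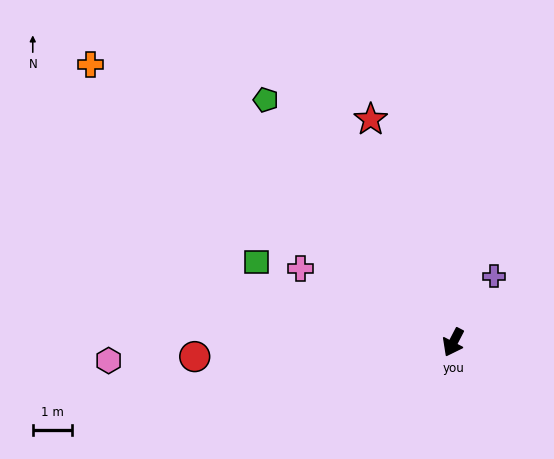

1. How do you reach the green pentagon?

turn right 115°, forward 7.9 m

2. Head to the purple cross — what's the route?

turn left 176°, forward 2.0 m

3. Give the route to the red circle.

turn right 59°, forward 6.7 m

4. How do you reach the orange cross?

turn right 100°, forward 11.8 m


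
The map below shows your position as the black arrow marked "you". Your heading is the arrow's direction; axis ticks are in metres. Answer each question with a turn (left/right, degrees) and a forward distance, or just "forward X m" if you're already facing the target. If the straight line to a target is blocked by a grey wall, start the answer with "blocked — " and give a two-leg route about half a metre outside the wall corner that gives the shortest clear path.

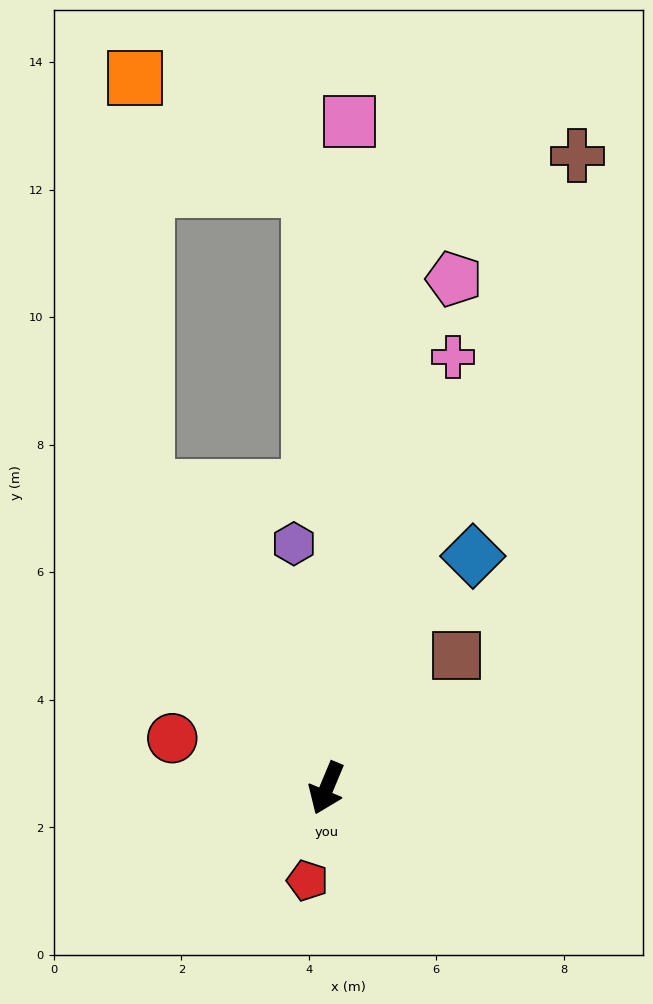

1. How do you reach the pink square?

turn right 159°, forward 10.5 m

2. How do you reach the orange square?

blocked — turn right 127°, forward 5.5 m, then turn right 29°, forward 6.4 m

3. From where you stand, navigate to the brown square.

turn left 158°, forward 2.9 m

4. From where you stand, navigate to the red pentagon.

turn left 11°, forward 1.5 m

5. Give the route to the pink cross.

turn right 174°, forward 7.0 m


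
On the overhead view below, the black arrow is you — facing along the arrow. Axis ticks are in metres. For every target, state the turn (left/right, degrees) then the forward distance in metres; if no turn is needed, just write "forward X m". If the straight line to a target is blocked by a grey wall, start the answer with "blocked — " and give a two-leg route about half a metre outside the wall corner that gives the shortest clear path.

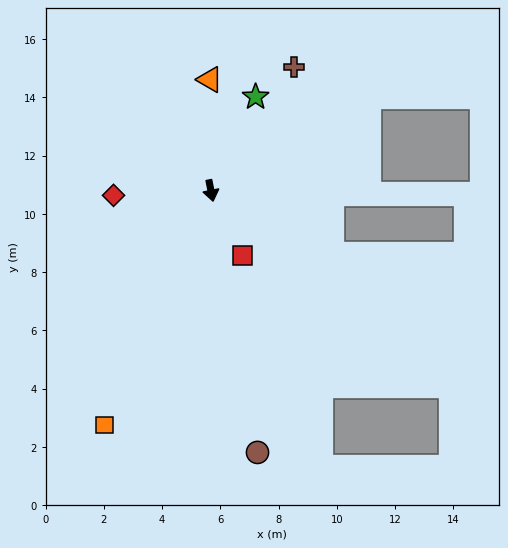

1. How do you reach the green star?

turn left 143°, forward 3.6 m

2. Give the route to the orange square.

turn right 36°, forward 8.8 m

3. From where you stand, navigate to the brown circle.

forward 9.1 m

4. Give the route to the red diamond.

turn right 98°, forward 3.3 m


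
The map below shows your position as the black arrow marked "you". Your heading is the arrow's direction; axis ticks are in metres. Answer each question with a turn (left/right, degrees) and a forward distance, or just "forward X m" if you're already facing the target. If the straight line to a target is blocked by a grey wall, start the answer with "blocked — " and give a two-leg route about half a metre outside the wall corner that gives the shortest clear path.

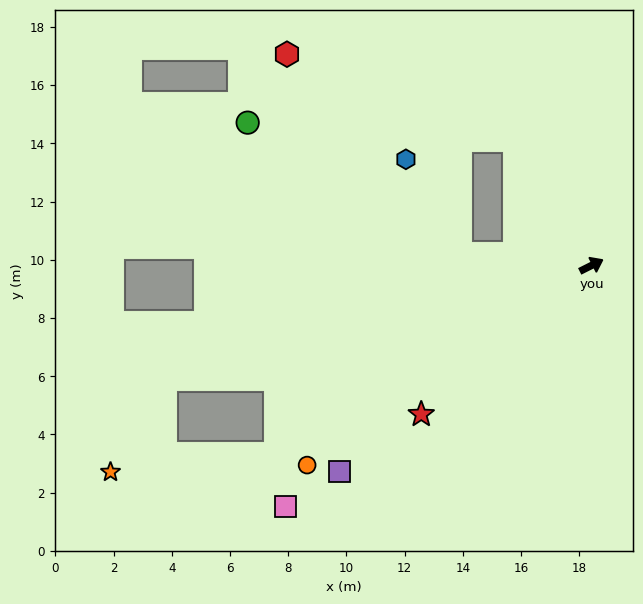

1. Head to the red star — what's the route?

turn right 166°, forward 7.8 m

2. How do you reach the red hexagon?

blocked — turn left 95°, forward 5.0 m, then turn left 38°, forward 8.4 m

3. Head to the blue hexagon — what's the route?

blocked — turn left 148°, forward 4.5 m, then turn right 55°, forward 3.8 m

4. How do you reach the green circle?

blocked — turn left 148°, forward 4.5 m, then turn right 27°, forward 8.6 m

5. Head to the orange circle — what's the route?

turn right 172°, forward 11.9 m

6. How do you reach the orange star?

blocked — turn right 176°, forward 12.6 m, then turn right 24°, forward 5.7 m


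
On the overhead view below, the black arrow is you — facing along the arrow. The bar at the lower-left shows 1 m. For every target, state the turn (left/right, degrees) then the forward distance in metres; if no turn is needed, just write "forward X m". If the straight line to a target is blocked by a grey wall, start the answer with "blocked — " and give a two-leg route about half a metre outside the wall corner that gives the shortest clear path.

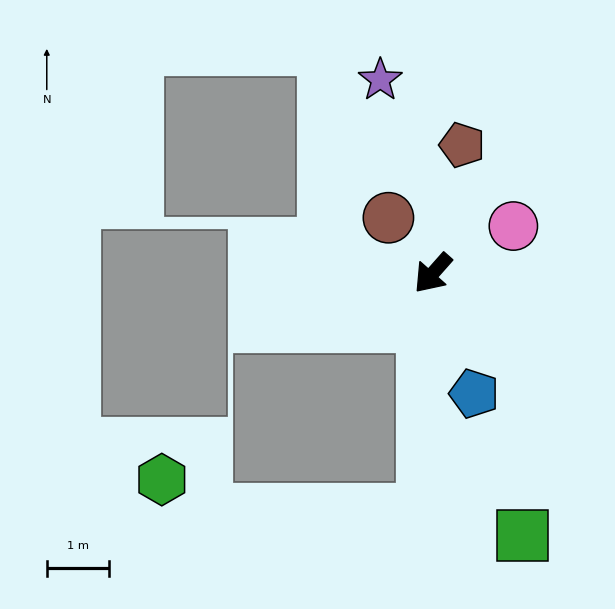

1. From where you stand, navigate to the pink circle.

turn left 162°, forward 1.5 m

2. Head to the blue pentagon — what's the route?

turn left 60°, forward 2.0 m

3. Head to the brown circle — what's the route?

turn right 100°, forward 1.1 m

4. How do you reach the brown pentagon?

turn right 151°, forward 2.1 m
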